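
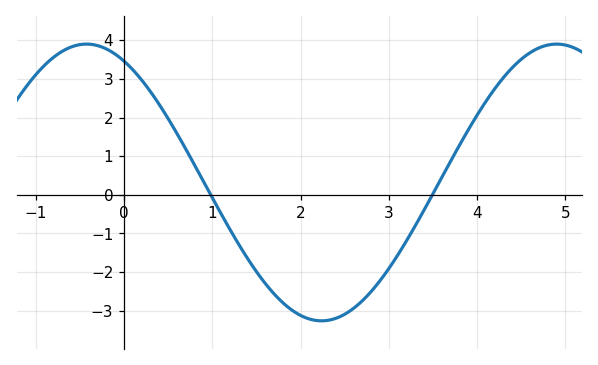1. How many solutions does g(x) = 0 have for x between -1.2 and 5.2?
2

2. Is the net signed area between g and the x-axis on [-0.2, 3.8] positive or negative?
negative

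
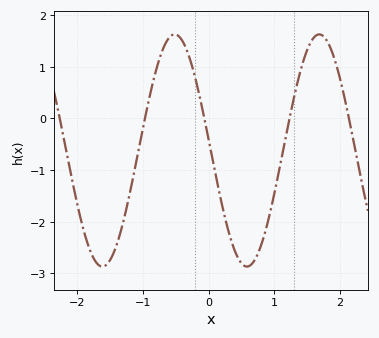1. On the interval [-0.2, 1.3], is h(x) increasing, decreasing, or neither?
neither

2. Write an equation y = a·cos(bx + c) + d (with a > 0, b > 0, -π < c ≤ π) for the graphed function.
y = 2.25cos(2.9x + 1.5) - 0.62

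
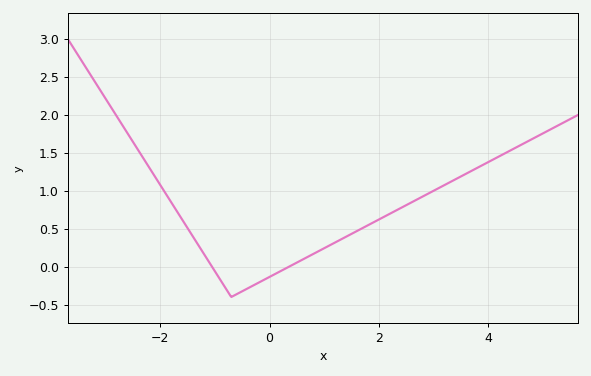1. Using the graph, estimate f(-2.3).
1.4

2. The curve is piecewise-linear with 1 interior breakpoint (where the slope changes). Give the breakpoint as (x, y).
(-0.7, -0.4)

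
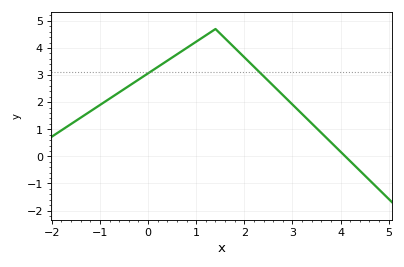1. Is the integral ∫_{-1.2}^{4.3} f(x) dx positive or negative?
positive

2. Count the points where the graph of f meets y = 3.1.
2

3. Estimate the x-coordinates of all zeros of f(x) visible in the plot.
4.1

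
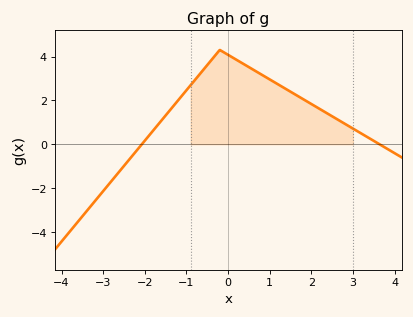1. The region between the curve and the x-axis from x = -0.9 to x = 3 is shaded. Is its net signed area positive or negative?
positive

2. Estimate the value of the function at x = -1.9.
0.4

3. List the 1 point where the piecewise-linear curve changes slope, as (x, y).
(-0.2, 4.3)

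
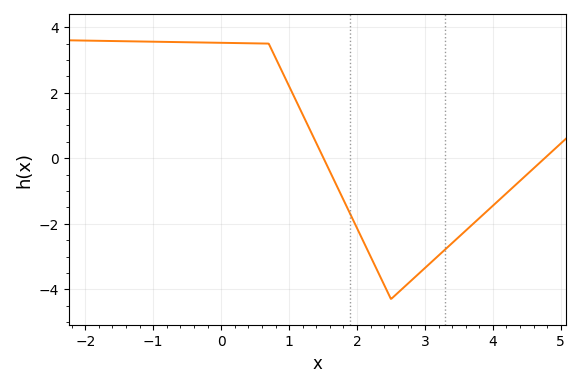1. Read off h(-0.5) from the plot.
3.54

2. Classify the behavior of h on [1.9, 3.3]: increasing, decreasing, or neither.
neither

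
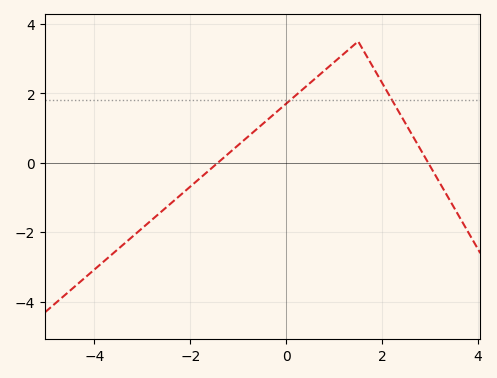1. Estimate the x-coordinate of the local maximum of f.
1.5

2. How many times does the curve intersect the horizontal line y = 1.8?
2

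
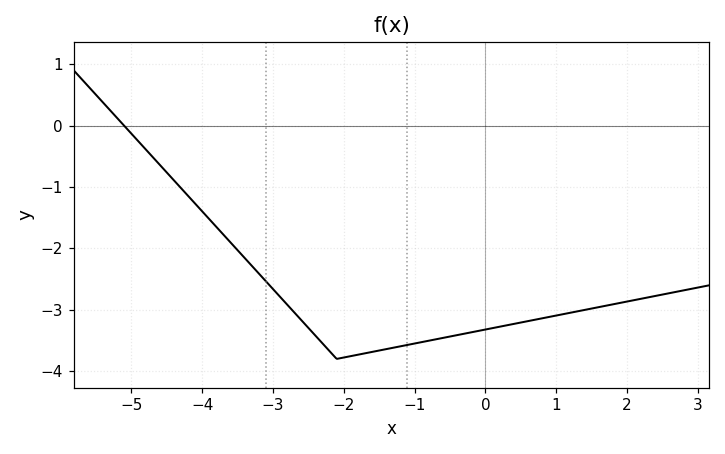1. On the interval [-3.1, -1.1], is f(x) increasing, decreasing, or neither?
neither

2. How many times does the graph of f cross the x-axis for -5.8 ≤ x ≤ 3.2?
1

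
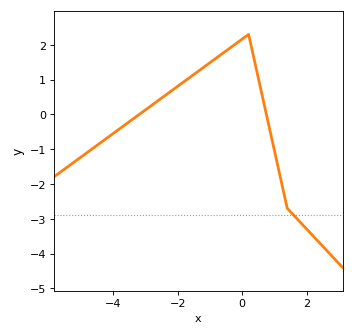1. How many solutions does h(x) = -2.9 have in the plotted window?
1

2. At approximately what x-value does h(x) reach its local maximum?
0.198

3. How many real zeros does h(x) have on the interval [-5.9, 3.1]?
2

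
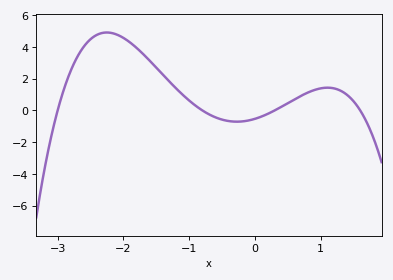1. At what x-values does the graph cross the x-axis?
-3, -0.8, 0.3, 1.6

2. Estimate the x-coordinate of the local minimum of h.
-0.3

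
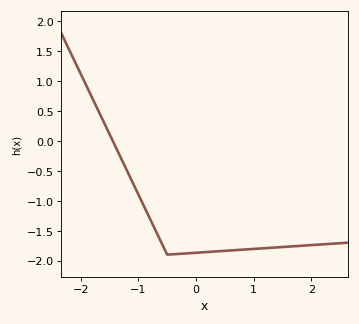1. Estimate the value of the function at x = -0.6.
-1.7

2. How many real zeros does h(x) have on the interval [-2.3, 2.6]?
1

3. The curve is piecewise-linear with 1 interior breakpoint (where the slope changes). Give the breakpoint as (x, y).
(-0.5, -1.9)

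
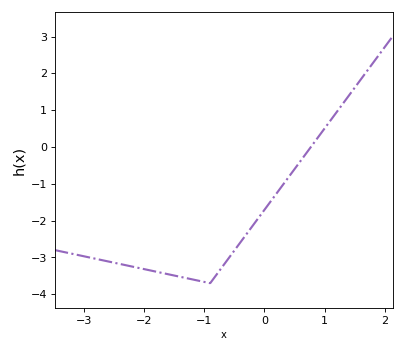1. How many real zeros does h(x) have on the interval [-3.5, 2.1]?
1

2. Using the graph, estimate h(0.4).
-0.826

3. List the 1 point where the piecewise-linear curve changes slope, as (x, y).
(-0.9, -3.7)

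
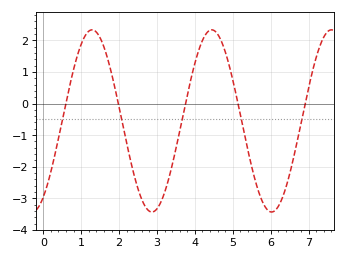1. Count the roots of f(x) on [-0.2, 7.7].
5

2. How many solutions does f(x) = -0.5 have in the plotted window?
5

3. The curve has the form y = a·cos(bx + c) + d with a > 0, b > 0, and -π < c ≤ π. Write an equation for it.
y = 2.88cos(2x - 2.6) - 0.55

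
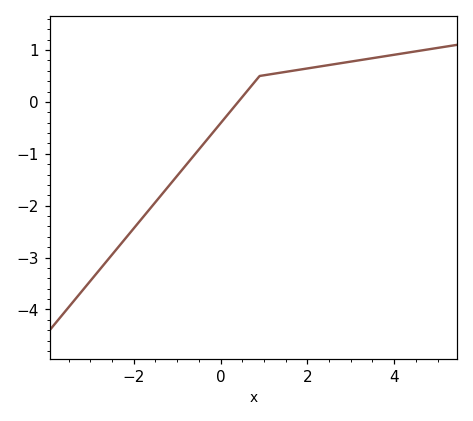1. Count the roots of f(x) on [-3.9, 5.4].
1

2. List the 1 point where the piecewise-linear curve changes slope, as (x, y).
(0.9, 0.5)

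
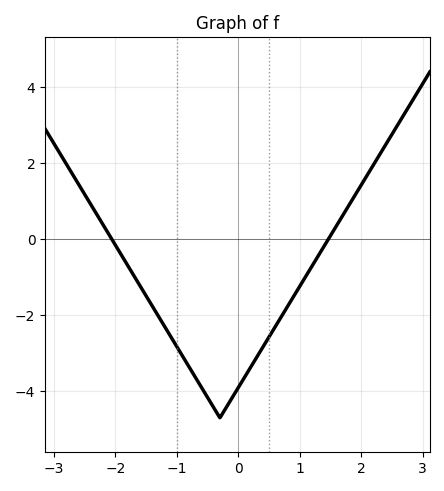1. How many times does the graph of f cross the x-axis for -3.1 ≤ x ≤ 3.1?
2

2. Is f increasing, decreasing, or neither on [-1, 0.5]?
neither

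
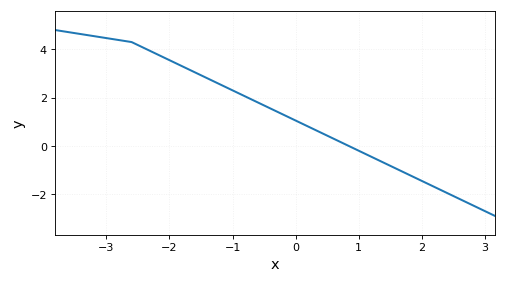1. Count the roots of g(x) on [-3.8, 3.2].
1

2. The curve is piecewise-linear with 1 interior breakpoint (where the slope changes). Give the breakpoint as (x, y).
(-2.6, 4.3)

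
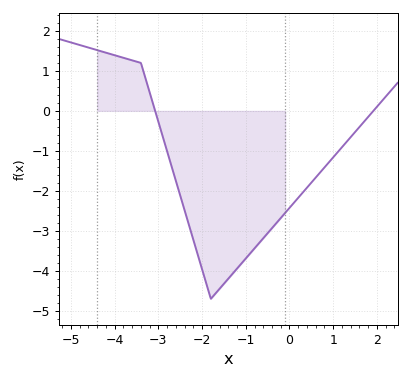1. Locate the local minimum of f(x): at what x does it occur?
-1.8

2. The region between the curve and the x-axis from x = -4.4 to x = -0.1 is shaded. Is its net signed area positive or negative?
negative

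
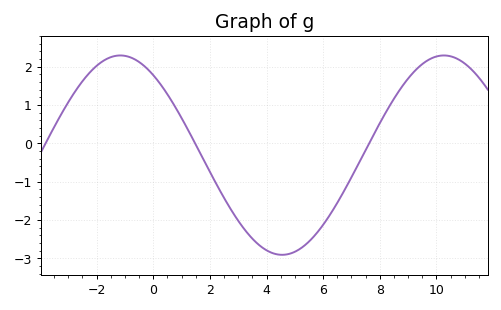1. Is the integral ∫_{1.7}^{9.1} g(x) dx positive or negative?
negative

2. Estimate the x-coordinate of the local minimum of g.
4.6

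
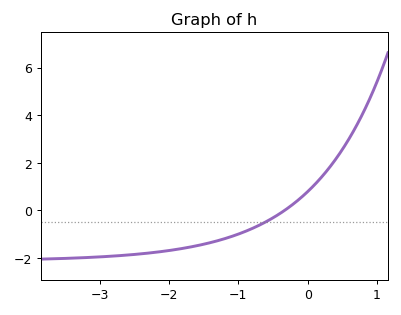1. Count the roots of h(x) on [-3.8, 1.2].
1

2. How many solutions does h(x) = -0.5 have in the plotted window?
1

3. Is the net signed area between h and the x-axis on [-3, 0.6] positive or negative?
negative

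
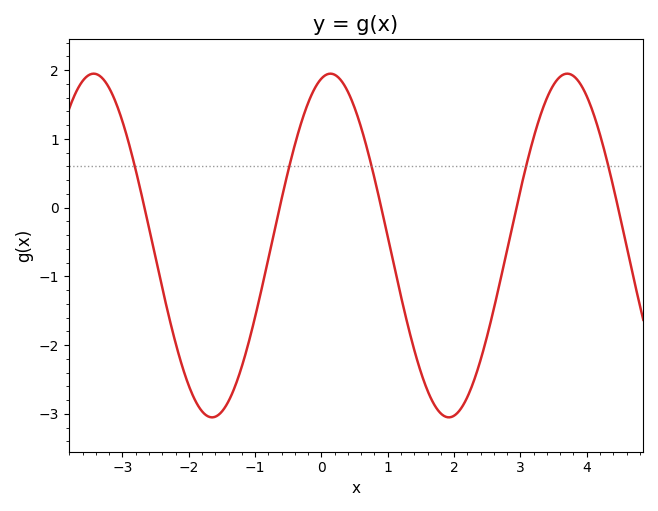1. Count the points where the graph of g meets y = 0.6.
5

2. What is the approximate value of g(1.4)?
-2.07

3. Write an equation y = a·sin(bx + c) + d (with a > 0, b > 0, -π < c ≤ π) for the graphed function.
y = 2.5sin(1.76x + 1.33) - 0.55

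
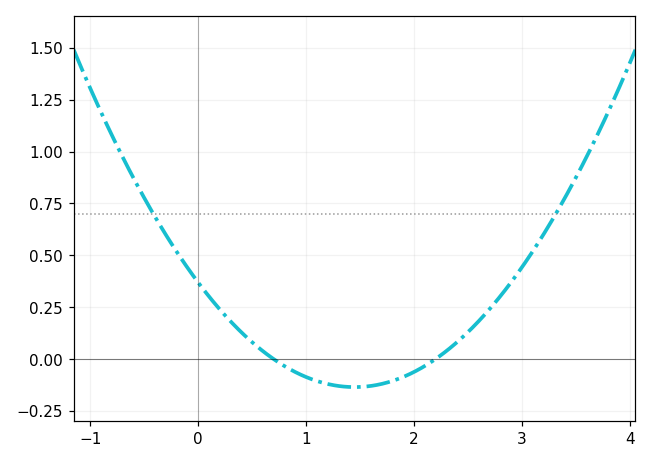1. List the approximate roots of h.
0.7, 2.2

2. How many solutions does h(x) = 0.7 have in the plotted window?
2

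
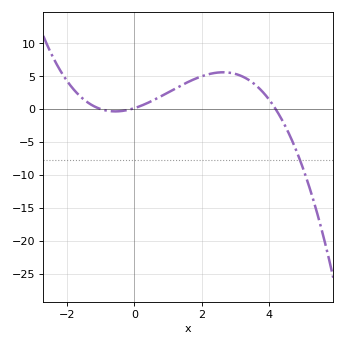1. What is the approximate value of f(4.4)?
-1.5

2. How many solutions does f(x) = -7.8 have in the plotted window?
1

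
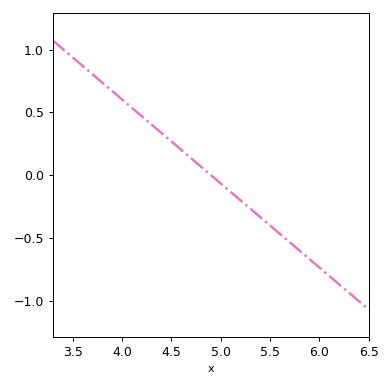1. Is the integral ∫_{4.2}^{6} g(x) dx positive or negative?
negative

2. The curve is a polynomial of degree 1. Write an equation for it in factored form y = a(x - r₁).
y = -0.67(x - 4.9)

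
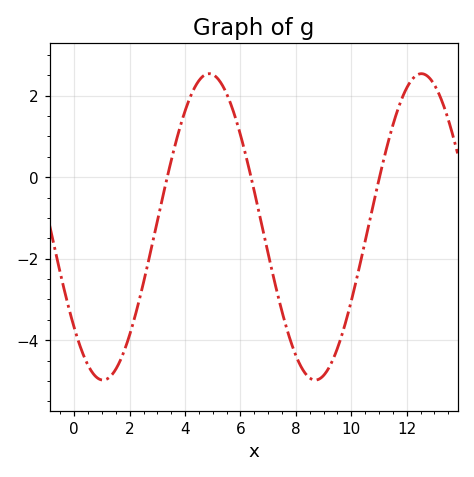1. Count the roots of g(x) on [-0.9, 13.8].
3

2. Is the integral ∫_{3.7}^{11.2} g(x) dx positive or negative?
negative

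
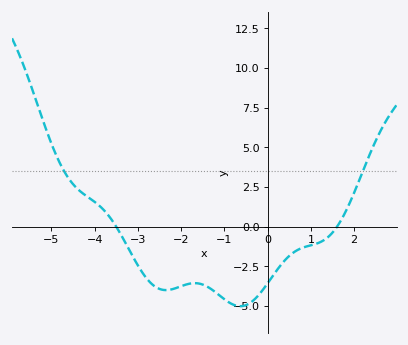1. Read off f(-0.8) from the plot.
-5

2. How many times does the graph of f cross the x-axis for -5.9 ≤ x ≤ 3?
2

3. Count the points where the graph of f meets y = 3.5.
2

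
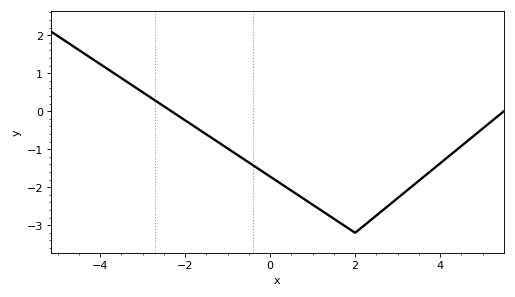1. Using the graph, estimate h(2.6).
-2.7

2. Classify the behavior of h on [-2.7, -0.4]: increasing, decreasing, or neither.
decreasing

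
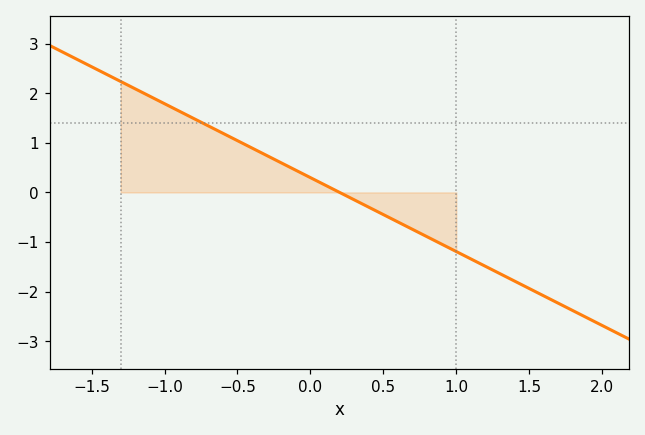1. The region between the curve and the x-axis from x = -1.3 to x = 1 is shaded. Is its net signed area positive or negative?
positive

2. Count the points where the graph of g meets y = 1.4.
1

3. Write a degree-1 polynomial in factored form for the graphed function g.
y = -1.49(x - 0.2)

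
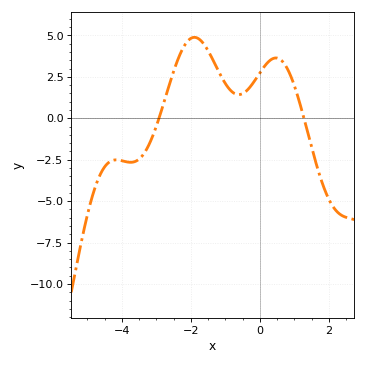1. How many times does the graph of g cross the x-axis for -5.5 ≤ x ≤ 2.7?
2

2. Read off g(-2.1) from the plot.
4.6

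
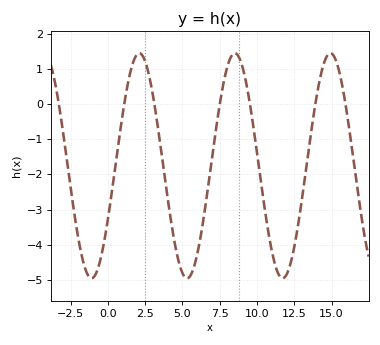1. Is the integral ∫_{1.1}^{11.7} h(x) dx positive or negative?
negative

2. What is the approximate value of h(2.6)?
1.09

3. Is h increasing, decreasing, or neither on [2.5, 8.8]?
neither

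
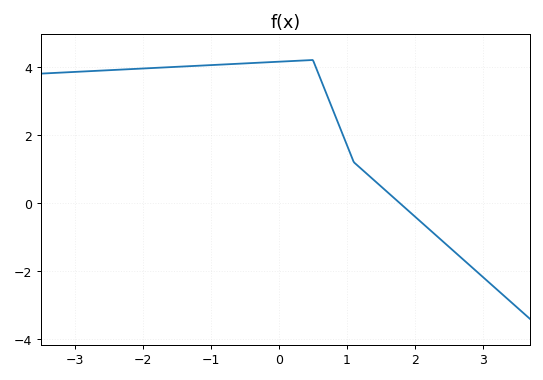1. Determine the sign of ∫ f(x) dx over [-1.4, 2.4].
positive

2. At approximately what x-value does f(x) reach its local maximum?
0.5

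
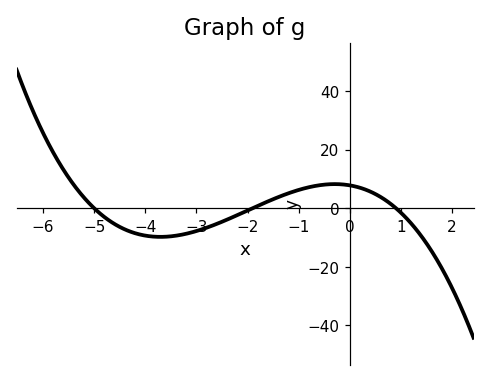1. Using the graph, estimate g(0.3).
6.37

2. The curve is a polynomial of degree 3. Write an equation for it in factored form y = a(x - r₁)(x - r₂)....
y = -0.91(x + 5)(x + 1.9)(x - 0.9)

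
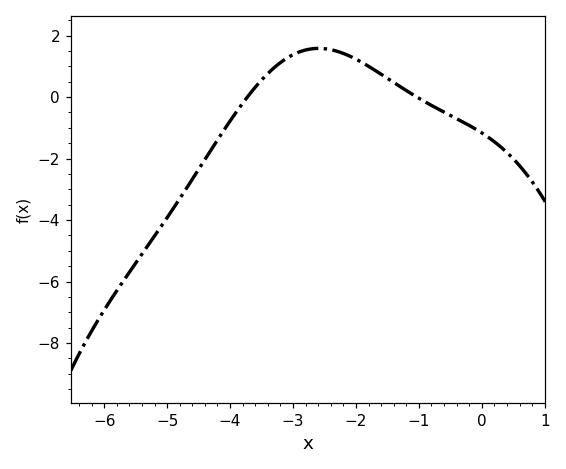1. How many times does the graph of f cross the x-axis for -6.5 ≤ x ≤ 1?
2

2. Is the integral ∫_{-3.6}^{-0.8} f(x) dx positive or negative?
positive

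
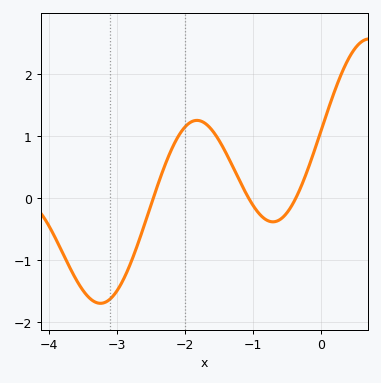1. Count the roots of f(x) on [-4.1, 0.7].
3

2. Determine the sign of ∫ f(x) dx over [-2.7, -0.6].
positive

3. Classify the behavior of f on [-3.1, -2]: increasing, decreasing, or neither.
increasing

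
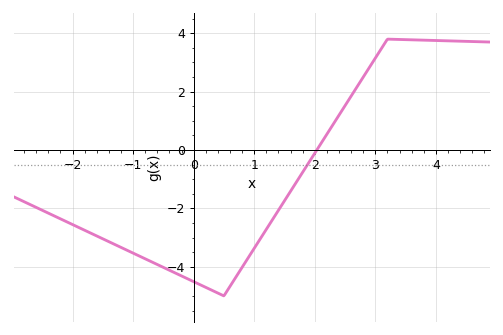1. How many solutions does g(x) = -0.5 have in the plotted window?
1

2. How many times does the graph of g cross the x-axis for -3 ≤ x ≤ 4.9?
1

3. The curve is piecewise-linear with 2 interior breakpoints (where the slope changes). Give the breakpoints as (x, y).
(0.5, -5); (3.2, 3.8)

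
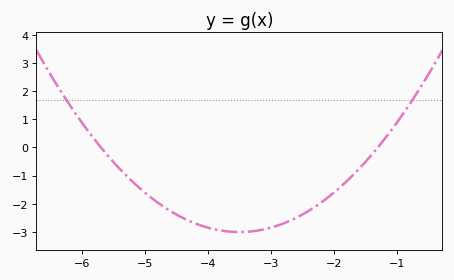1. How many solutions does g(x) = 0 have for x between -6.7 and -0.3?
2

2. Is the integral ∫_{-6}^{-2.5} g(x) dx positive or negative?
negative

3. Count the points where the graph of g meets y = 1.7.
2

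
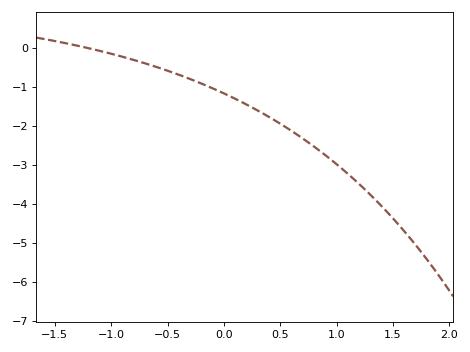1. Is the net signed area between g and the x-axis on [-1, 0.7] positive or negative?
negative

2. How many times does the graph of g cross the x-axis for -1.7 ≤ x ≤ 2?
1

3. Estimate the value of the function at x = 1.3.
-3.8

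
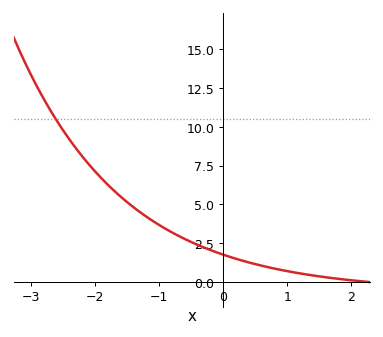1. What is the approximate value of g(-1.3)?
4.6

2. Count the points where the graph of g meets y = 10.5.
1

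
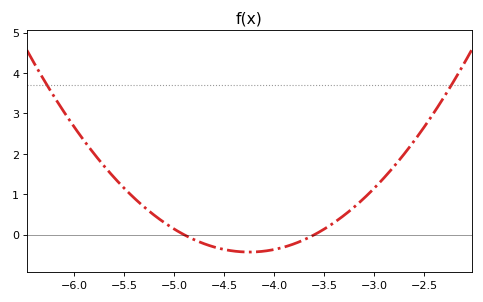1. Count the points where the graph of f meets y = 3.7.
2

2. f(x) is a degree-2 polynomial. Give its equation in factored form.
y = 1.01(x + 4.9)(x + 3.6)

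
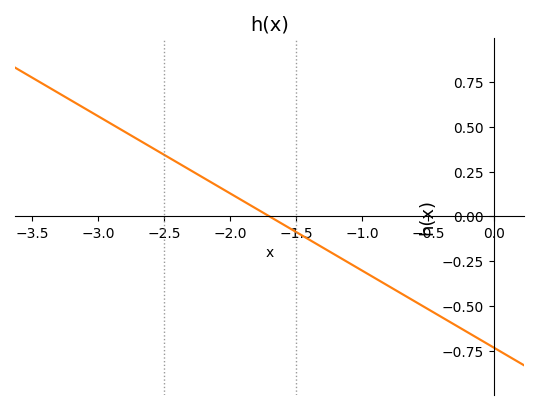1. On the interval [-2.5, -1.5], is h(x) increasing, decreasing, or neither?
decreasing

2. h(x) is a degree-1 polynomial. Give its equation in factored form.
y = -0.43(x + 1.7)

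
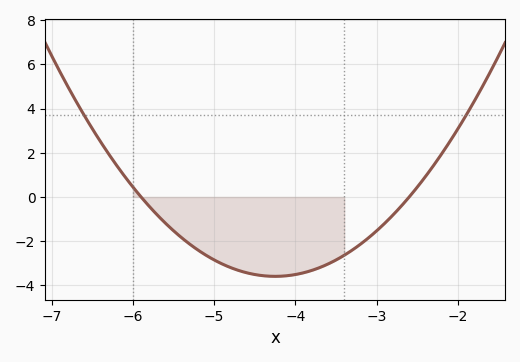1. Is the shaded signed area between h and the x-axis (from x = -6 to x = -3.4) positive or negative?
negative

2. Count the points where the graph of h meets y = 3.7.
2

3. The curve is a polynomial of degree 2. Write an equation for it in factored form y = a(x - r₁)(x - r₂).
y = 1.32(x + 5.9)(x + 2.6)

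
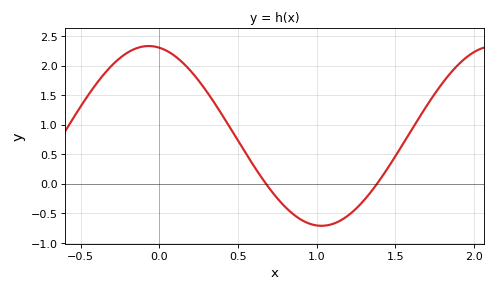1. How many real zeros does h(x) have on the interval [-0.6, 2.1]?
2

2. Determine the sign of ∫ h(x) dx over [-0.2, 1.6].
positive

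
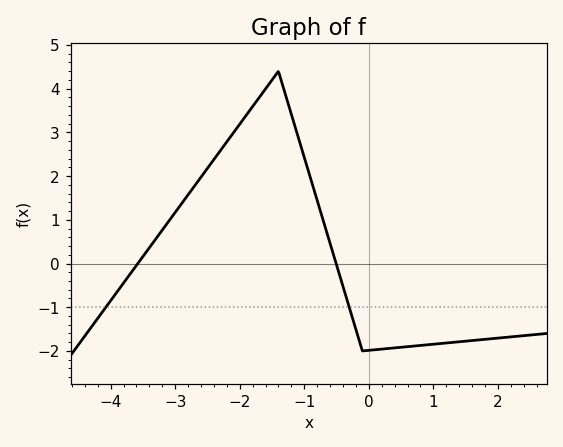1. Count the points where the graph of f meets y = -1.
2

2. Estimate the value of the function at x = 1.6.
-1.8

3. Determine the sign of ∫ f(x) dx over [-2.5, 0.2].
positive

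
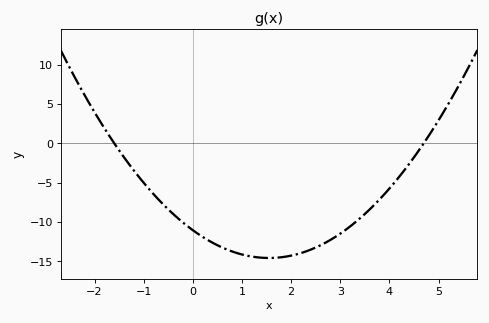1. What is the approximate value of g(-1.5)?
-0.911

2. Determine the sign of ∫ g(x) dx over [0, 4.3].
negative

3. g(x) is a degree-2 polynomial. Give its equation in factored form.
y = 1.47(x + 1.6)(x - 4.7)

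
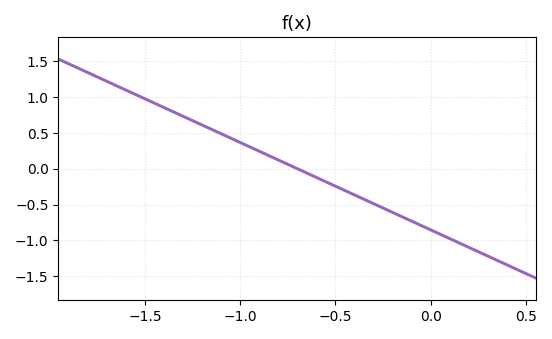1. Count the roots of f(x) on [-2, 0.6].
1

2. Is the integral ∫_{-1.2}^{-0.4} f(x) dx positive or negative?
positive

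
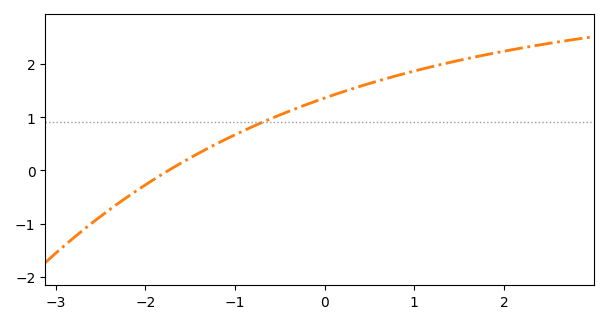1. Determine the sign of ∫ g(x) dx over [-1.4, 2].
positive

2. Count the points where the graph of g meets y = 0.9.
1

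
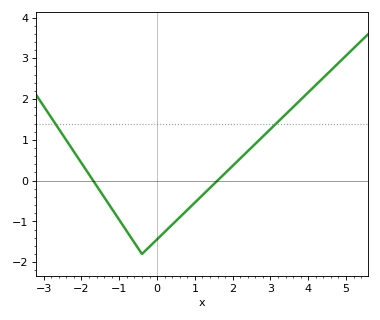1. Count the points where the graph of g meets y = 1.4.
2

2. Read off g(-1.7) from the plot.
0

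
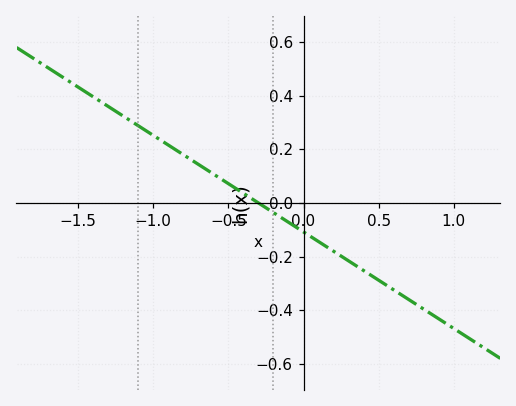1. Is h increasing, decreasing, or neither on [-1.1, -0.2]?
decreasing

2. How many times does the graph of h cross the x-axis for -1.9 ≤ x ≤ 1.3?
1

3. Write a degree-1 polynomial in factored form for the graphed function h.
y = -0.36(x + 0.3)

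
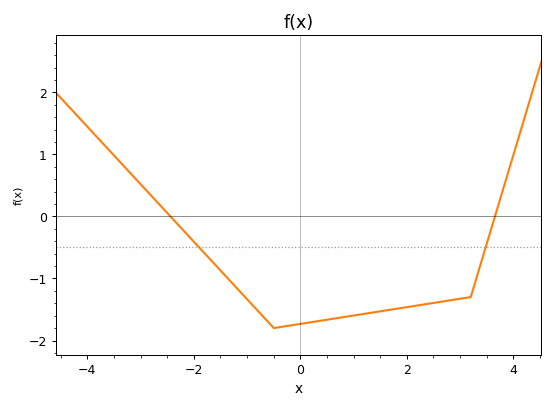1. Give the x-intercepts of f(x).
-2.4, 3.6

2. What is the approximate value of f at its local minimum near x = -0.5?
-1.8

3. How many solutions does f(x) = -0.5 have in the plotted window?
2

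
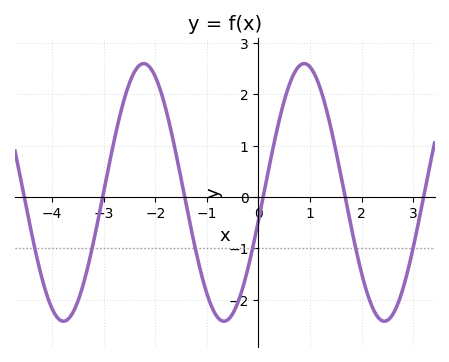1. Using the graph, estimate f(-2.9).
0.6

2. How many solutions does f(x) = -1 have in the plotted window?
6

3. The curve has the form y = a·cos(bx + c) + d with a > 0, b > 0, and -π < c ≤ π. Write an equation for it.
y = 2.51cos(2x - 1.8) + 0.09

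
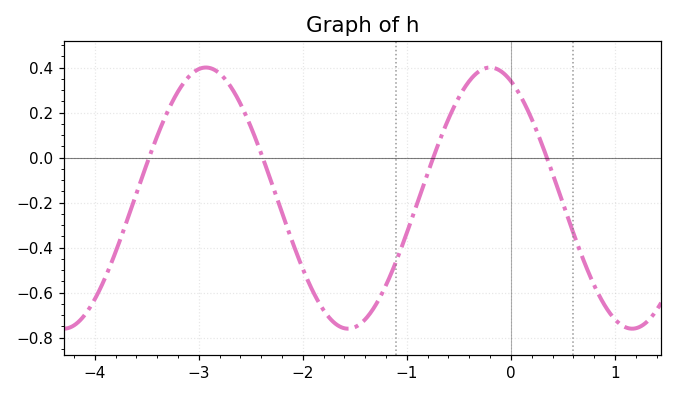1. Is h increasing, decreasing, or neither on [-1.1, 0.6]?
neither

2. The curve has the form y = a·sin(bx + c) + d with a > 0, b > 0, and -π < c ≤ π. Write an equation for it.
y = 0.58sin(2.3x + 2.03) - 0.18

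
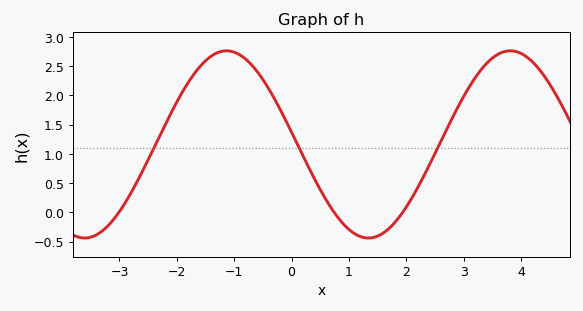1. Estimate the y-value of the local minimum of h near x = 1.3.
-0.44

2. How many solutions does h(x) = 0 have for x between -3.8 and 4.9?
3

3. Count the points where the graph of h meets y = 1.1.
3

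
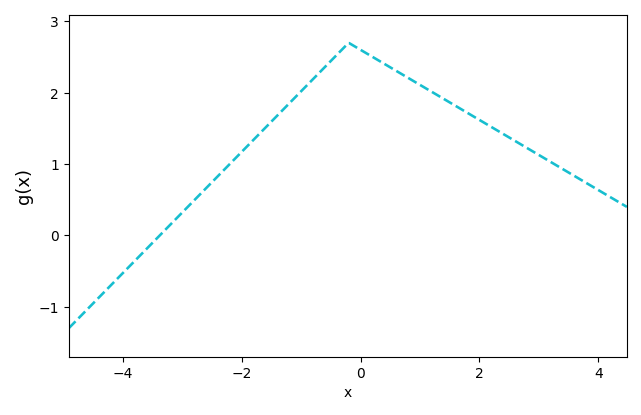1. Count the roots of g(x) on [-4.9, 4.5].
1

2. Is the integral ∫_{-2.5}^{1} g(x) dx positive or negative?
positive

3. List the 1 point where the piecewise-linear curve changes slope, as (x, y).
(-0.2, 2.7)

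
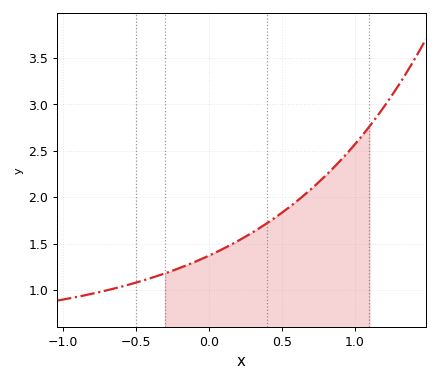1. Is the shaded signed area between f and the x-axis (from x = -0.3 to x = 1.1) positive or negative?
positive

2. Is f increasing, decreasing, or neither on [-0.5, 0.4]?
increasing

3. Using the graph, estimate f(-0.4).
1.15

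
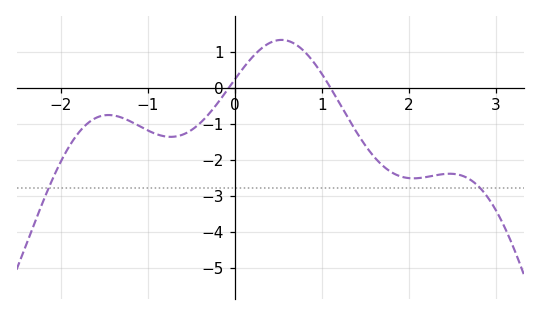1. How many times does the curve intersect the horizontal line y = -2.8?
2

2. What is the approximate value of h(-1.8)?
-1.3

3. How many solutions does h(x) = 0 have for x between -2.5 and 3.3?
2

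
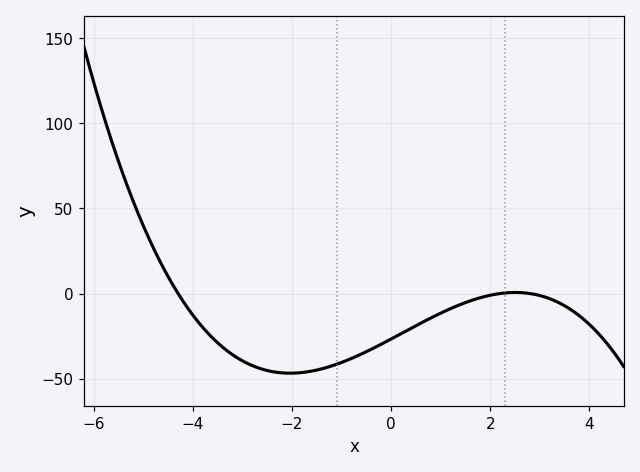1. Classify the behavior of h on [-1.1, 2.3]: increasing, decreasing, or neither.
increasing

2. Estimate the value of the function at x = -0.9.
-40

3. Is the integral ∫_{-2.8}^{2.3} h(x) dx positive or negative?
negative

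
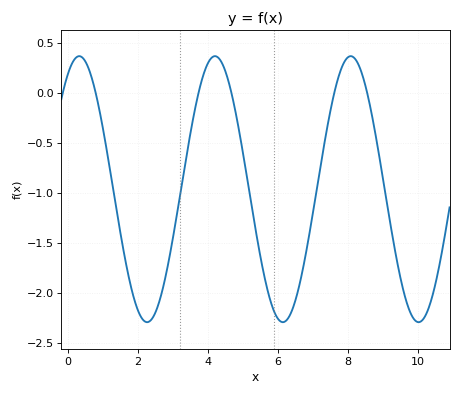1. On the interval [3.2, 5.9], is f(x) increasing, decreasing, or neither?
neither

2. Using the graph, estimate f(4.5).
0.2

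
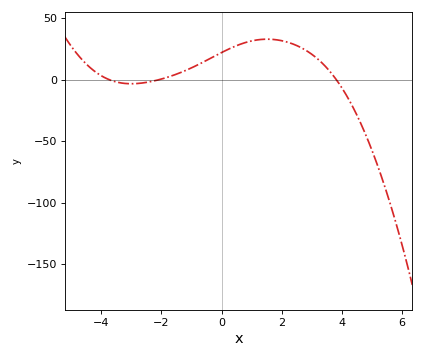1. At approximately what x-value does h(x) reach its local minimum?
-3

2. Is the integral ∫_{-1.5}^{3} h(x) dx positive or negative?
positive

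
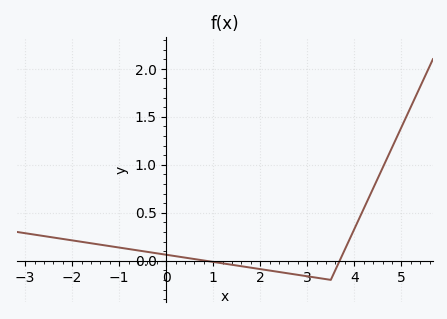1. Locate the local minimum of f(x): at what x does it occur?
3.5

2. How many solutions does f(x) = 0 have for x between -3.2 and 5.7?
2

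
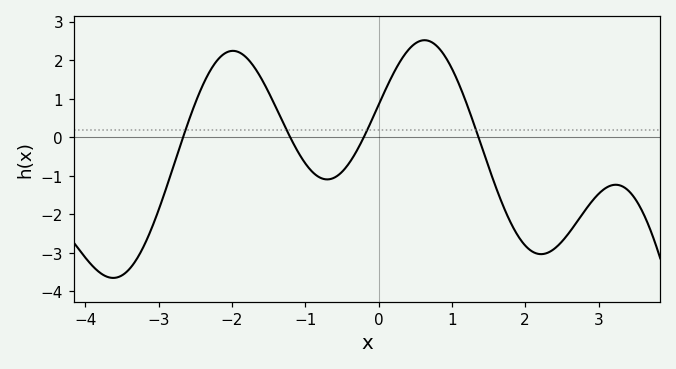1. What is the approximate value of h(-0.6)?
-1.04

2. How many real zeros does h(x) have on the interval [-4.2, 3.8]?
4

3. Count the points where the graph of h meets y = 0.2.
4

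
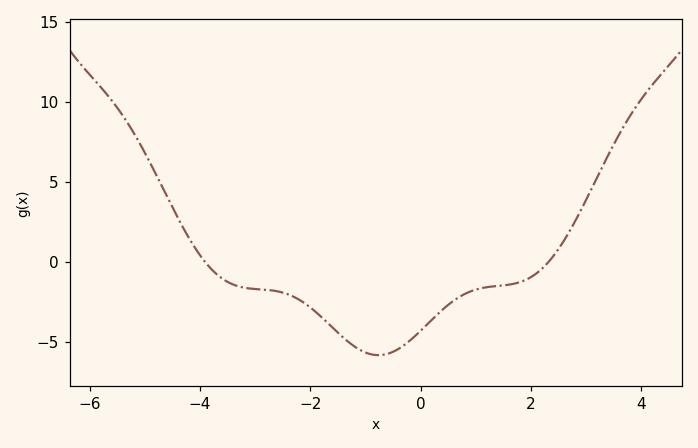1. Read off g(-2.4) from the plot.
-2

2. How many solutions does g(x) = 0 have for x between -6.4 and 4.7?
2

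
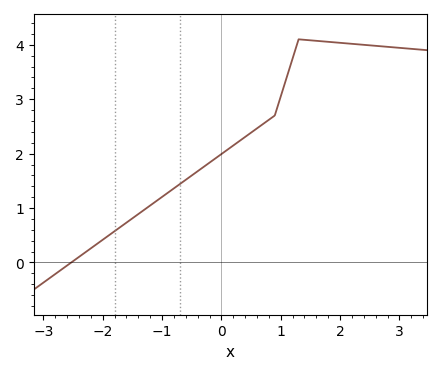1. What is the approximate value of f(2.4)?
4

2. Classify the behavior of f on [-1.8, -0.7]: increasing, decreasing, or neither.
increasing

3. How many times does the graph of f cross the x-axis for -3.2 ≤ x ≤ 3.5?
1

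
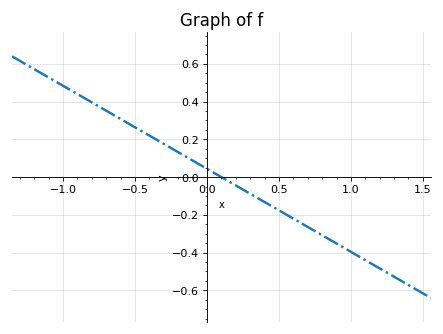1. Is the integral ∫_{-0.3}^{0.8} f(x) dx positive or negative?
negative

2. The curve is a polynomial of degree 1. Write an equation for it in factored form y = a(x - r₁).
y = -0.44(x - 0.1)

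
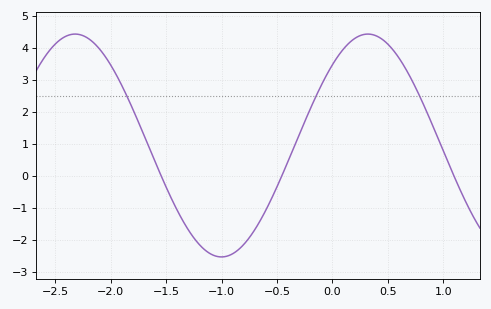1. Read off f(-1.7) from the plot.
1.27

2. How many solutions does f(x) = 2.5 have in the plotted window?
3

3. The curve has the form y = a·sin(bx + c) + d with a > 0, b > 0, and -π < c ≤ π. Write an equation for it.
y = 3.49sin(2.38x + 0.812) + 0.95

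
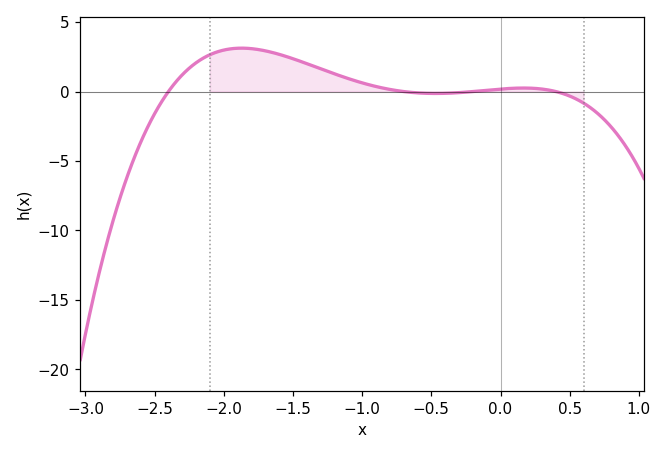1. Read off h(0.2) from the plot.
0.249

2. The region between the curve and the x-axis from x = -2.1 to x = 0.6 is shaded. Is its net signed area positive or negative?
positive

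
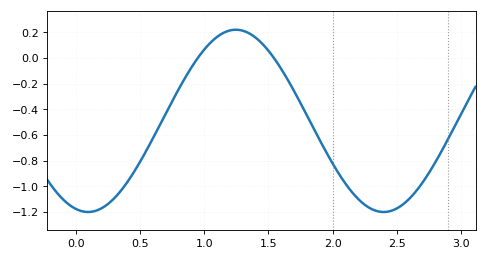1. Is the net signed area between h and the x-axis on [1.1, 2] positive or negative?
negative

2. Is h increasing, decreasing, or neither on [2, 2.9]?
neither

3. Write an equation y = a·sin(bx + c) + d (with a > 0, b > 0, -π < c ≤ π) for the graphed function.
y = 0.71sin(2.73x - 1.83) - 0.49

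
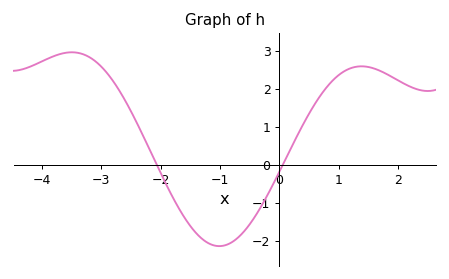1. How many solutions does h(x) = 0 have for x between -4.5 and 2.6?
2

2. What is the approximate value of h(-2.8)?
2.2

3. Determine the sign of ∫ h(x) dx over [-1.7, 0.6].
negative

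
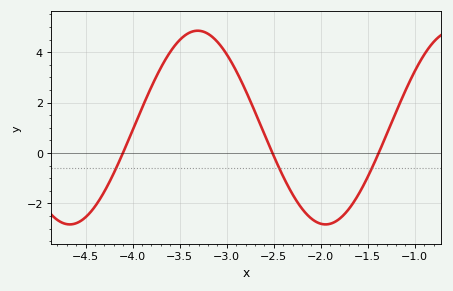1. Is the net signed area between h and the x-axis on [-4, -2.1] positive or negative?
positive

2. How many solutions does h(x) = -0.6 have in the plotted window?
3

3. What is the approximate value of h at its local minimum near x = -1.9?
-2.83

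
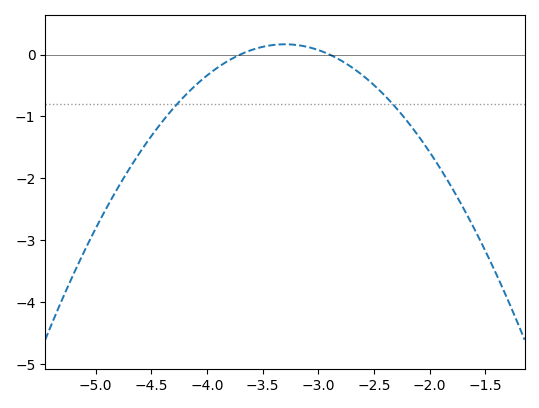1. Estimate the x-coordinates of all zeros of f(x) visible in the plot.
-3.7, -2.9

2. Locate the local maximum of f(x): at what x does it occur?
-3.3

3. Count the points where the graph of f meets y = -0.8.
2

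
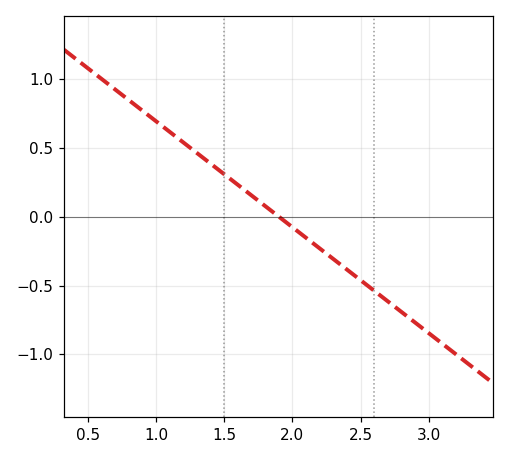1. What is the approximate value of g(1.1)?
0.6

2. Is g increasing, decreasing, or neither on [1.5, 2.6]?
decreasing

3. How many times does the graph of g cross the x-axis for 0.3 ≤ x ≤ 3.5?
1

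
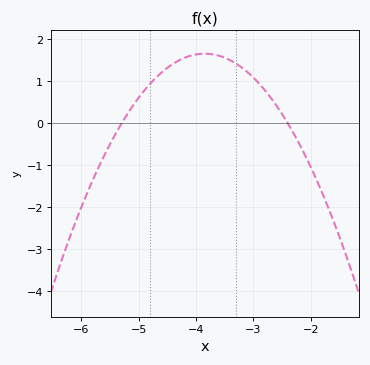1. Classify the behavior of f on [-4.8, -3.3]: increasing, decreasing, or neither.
neither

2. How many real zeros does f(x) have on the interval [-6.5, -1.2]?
2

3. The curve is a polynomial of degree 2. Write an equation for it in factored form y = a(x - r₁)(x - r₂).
y = -0.79(x + 5.3)(x + 2.4)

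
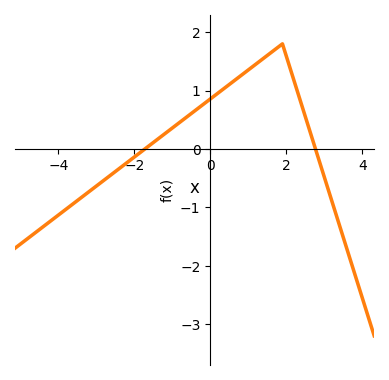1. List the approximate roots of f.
-1.8, 2.8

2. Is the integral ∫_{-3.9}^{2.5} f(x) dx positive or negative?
positive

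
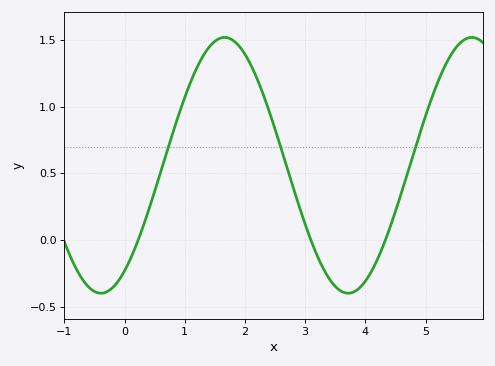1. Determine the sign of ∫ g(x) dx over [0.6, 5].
positive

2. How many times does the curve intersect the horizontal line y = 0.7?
3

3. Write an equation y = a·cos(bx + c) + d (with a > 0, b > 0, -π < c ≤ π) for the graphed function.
y = 0.96cos(1.5x - 2.5) + 0.56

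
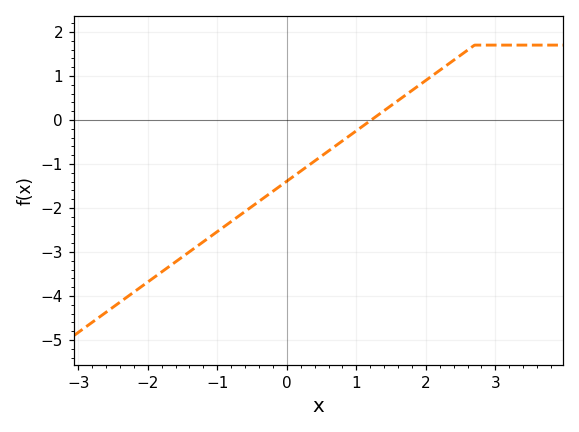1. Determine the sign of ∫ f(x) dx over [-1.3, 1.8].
negative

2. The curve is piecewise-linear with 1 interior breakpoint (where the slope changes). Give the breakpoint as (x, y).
(2.7, 1.7)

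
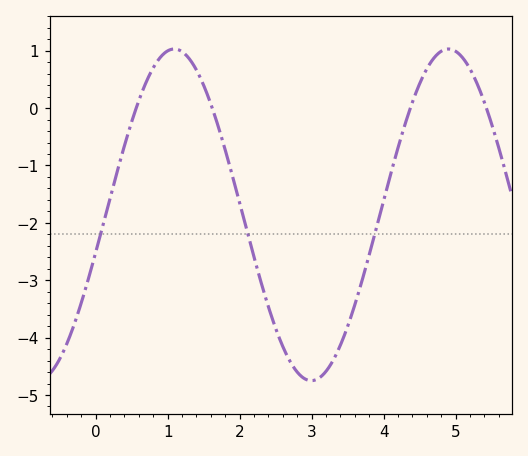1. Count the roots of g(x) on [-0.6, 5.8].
4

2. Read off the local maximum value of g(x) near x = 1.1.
1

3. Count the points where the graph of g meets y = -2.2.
3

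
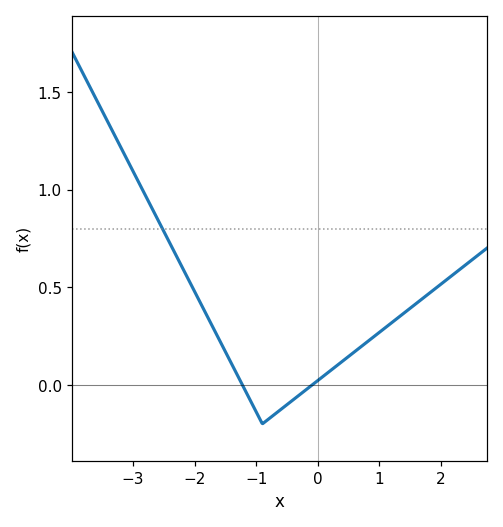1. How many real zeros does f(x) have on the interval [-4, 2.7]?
2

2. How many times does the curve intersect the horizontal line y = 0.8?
1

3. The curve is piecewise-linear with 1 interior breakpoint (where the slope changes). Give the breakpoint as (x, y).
(-0.9, -0.2)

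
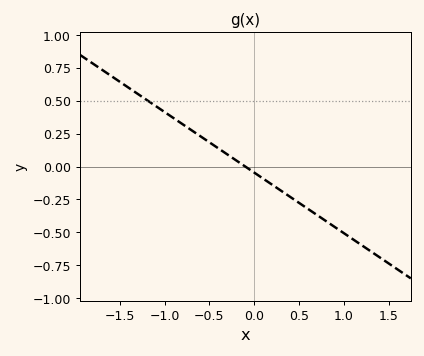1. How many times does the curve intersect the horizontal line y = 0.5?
1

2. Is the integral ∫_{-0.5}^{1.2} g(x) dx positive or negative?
negative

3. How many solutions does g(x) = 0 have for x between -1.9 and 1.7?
1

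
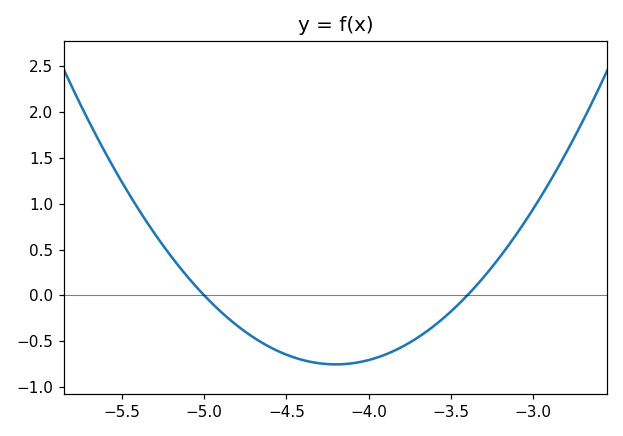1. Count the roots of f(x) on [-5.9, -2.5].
2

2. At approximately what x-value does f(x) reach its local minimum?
-4.2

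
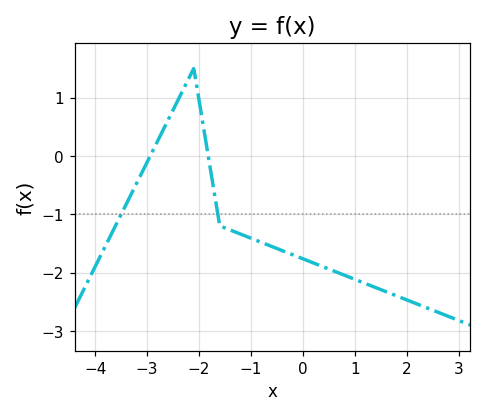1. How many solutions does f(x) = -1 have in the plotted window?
2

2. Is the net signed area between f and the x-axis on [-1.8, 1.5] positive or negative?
negative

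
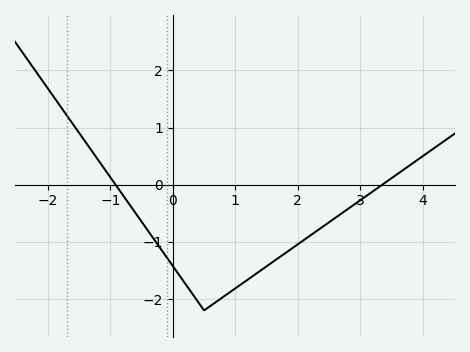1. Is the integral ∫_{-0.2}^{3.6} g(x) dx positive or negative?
negative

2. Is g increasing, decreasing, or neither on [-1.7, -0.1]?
decreasing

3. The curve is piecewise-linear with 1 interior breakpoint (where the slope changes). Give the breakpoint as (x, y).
(0.5, -2.2)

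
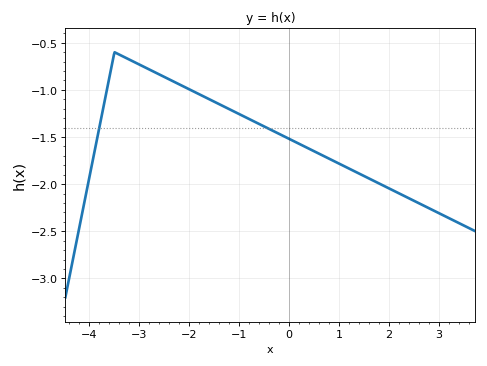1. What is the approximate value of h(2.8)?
-2.25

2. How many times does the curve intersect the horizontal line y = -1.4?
2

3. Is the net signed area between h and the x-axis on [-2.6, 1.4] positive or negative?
negative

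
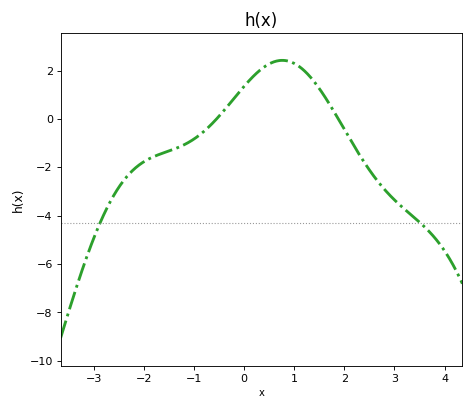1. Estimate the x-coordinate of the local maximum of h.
0.8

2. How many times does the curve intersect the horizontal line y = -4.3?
2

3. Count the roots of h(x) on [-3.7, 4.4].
2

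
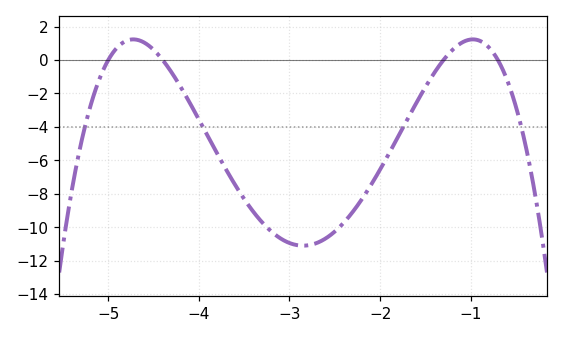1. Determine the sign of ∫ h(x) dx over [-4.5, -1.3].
negative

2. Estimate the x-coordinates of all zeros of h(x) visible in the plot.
-5, -4.4, -1.3, -0.7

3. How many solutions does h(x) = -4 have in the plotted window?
4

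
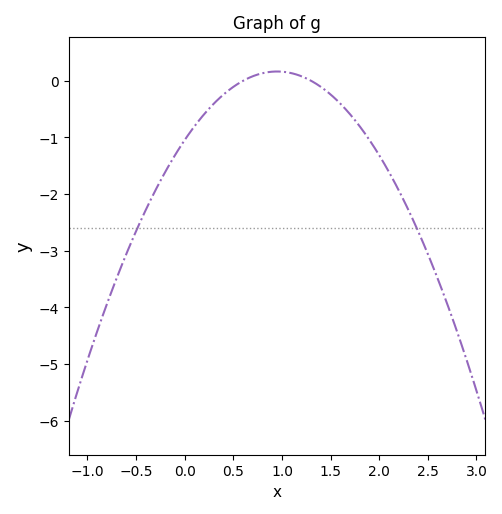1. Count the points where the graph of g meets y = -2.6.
2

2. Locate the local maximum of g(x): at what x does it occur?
0.95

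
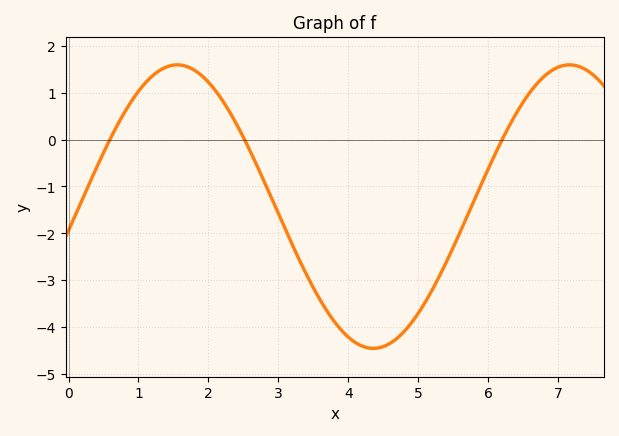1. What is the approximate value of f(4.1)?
-4.3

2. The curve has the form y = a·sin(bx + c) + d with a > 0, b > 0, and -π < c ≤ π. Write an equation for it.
y = 3.03sin(1.1x - 0.17) - 1.43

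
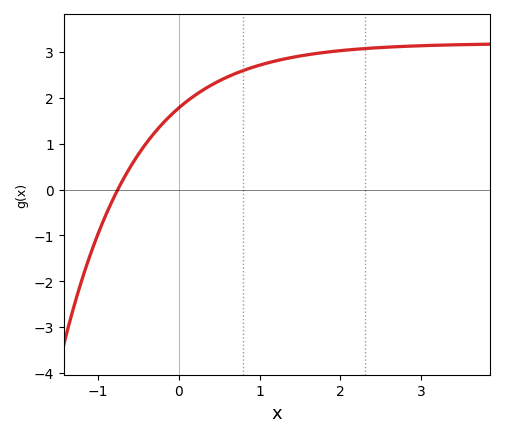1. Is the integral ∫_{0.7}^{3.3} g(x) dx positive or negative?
positive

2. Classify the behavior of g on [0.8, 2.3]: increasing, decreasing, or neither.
increasing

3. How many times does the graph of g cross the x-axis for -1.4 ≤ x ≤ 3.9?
1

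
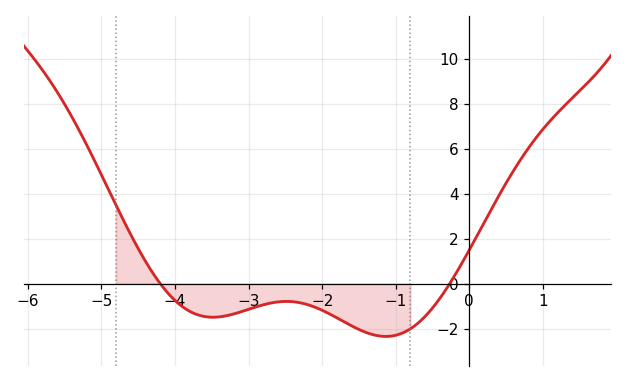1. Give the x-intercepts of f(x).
-4.2, -0.266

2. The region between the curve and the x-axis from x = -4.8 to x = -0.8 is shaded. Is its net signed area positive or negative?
negative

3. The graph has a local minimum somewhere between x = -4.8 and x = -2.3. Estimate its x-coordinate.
-3.48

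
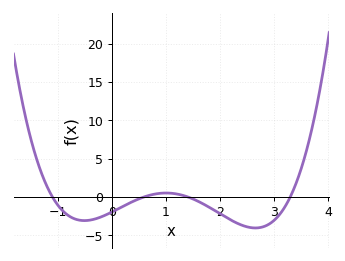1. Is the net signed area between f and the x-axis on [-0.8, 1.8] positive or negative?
negative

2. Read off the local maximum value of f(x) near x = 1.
0.5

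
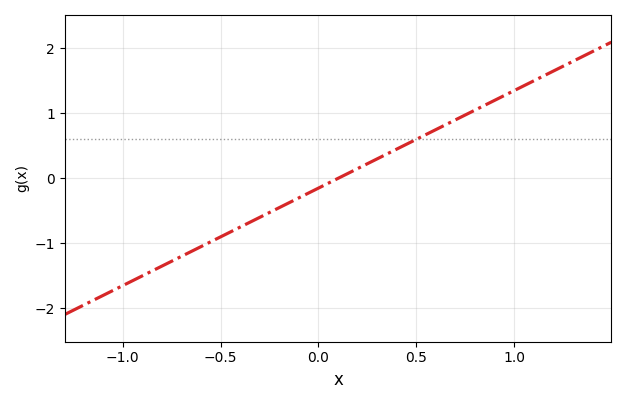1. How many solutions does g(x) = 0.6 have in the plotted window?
1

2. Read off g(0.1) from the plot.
0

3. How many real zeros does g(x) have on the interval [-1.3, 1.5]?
1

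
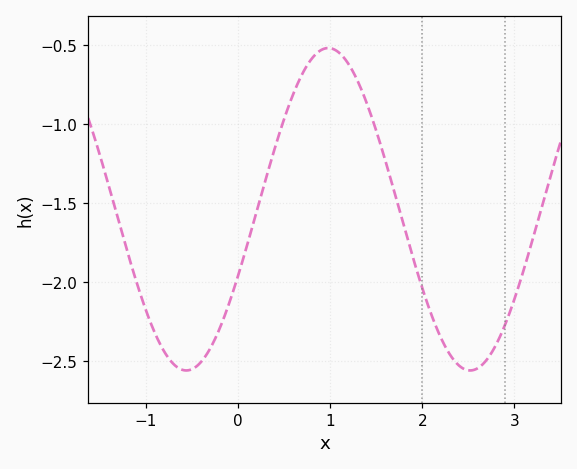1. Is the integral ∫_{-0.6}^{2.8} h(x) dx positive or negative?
negative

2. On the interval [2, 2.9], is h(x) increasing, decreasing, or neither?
neither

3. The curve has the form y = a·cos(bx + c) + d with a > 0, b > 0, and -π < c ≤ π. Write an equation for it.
y = 1.02cos(2x - 2) - 1.54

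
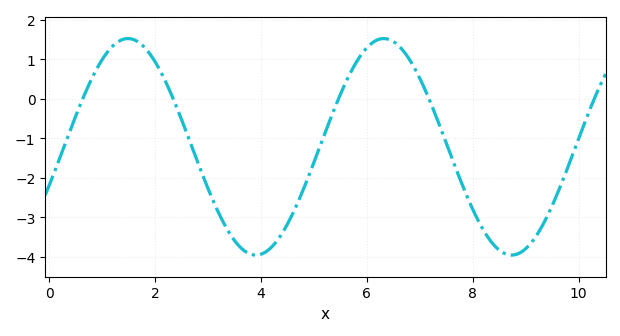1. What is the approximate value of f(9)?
-3.8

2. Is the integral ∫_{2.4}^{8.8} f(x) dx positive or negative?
negative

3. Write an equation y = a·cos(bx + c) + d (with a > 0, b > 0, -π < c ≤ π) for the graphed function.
y = 2.74cos(1.3x - 1.9) - 1.22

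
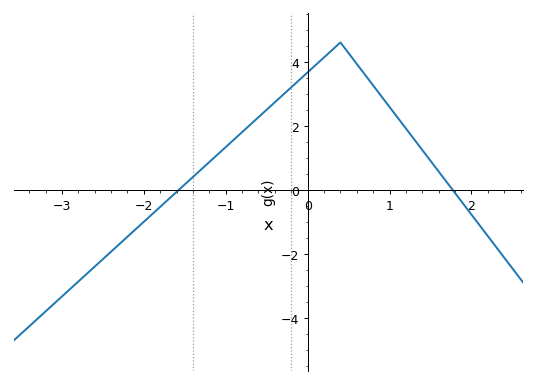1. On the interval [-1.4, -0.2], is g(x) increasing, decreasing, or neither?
increasing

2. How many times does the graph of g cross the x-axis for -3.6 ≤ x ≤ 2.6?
2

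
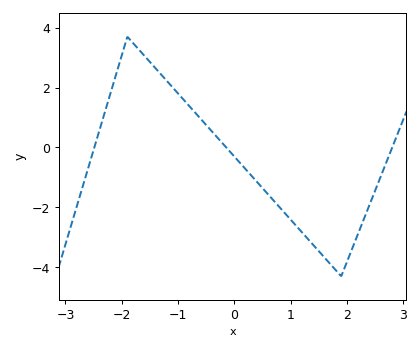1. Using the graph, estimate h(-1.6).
3.07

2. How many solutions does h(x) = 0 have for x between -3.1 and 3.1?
3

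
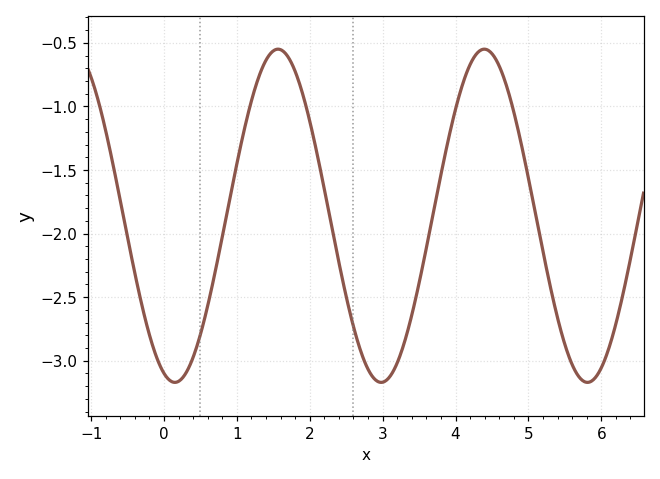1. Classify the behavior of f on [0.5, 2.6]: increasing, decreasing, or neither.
neither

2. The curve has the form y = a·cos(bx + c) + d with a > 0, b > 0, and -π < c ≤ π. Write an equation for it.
y = 1.31cos(2.2x + 2.8) - 1.86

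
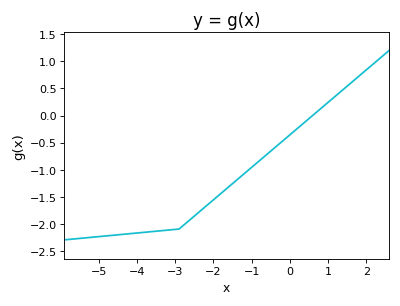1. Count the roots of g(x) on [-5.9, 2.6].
1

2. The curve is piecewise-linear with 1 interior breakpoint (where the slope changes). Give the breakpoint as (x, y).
(-2.9, -2.1)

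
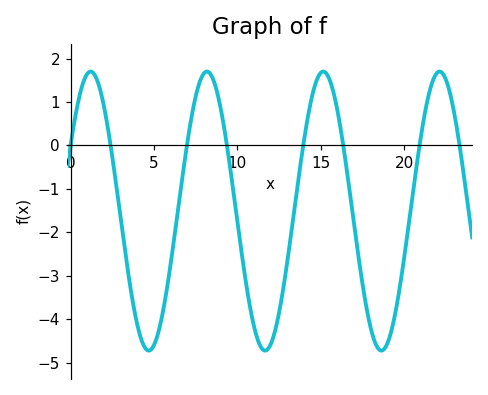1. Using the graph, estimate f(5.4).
-4.07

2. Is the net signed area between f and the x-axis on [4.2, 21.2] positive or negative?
negative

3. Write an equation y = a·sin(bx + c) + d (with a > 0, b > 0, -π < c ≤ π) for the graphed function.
y = 3.21sin(0.9x + 0.502) - 1.51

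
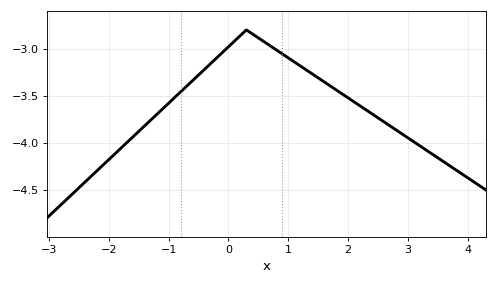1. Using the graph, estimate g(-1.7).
-4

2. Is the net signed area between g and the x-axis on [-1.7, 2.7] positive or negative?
negative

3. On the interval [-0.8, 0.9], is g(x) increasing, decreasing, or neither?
neither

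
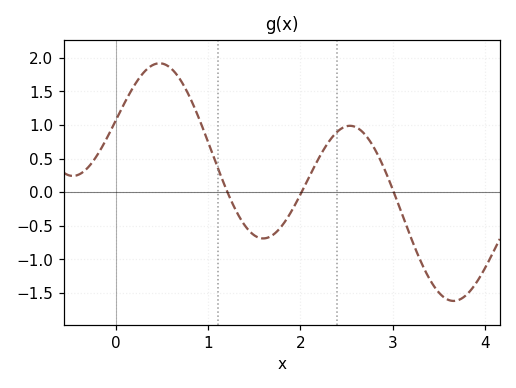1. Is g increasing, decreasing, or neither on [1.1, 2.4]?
neither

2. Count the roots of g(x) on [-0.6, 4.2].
3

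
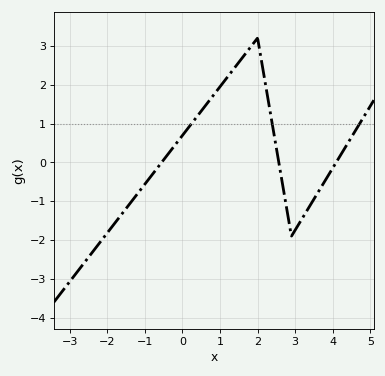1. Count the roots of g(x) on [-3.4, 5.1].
3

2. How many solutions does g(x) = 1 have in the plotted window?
3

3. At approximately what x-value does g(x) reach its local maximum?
2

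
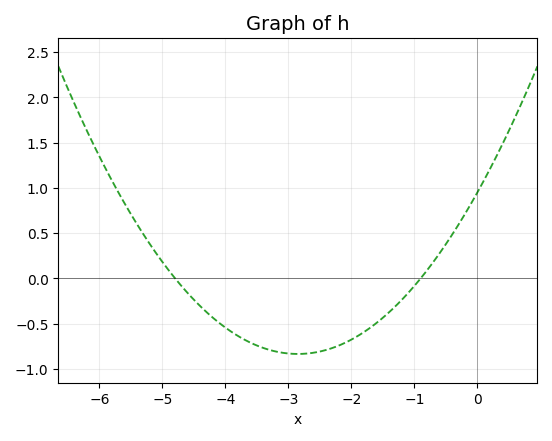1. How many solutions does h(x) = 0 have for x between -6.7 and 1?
2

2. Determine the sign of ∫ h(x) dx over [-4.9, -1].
negative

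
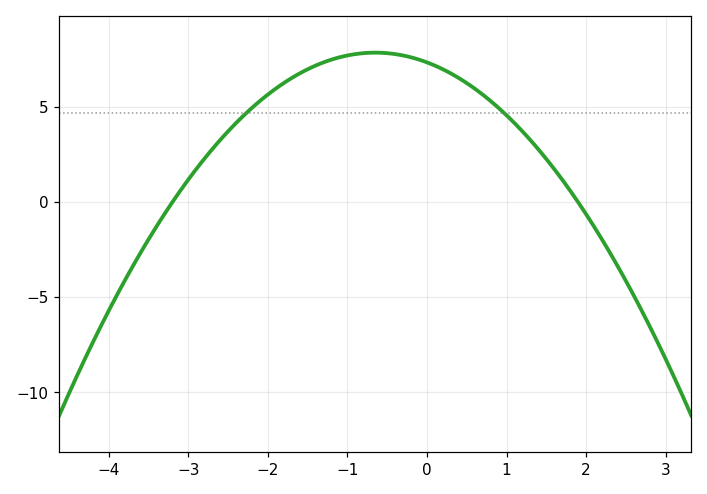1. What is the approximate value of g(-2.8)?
2.27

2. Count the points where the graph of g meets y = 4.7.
2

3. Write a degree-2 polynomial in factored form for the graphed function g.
y = -1.21(x + 3.2)(x - 1.9)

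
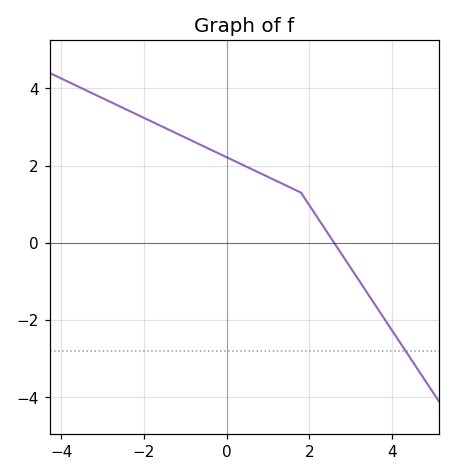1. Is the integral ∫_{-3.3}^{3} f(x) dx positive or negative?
positive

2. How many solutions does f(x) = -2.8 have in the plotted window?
1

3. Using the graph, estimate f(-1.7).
3.08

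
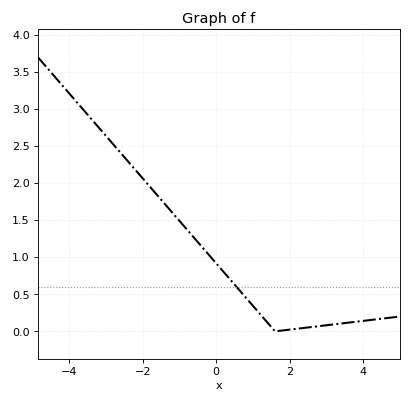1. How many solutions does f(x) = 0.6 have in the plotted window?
1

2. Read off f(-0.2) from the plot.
1.03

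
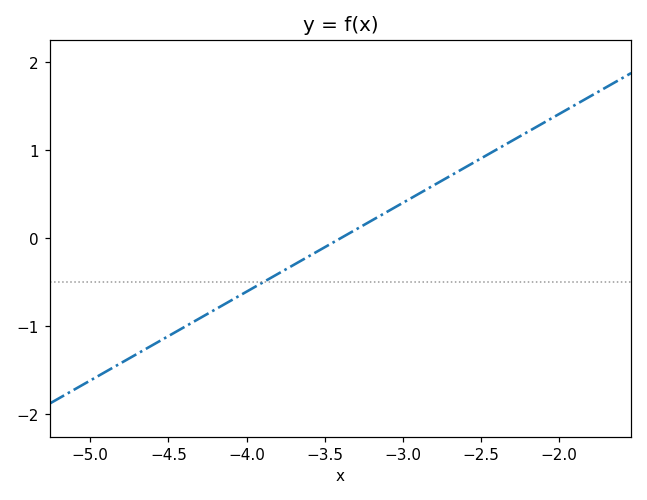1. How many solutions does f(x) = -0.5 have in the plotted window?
1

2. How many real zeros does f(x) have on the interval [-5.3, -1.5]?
1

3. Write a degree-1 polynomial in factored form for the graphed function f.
y = 1.01(x + 3.4)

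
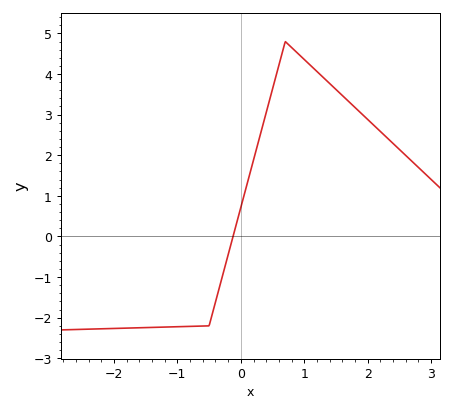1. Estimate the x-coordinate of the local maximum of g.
0.702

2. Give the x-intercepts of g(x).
-0.123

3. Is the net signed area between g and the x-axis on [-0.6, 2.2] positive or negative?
positive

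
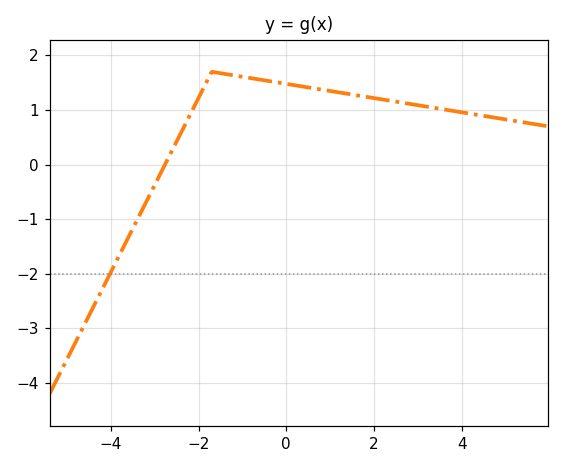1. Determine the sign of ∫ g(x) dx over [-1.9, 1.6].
positive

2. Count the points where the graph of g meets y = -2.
1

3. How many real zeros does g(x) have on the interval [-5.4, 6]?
1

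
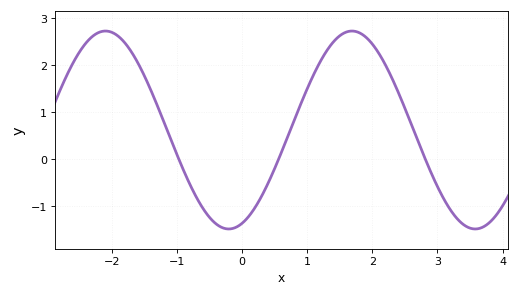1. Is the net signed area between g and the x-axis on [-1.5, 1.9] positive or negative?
positive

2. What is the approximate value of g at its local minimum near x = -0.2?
-1.49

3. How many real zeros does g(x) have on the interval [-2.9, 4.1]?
3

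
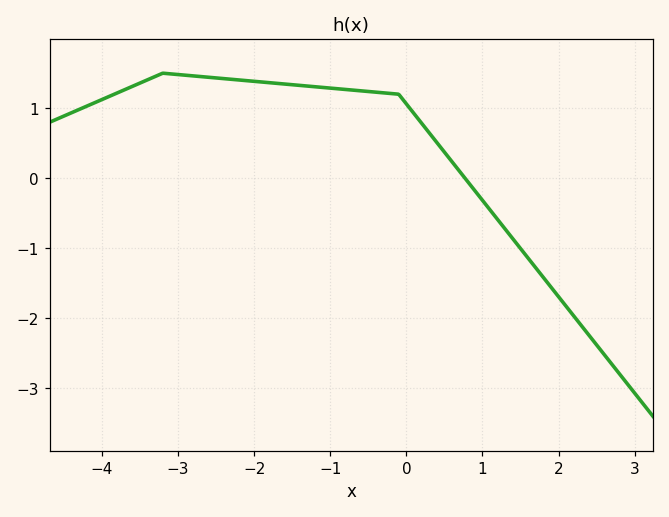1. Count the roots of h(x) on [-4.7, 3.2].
1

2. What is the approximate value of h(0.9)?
-0.2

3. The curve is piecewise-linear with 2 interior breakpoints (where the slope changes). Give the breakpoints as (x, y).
(-3.2, 1.5); (-0.1, 1.2)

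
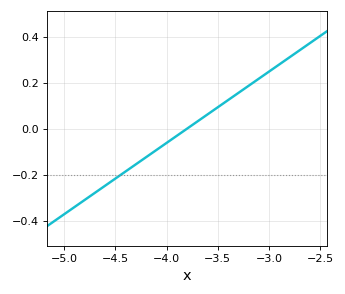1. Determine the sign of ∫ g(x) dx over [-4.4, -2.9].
positive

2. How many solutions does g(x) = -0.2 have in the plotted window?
1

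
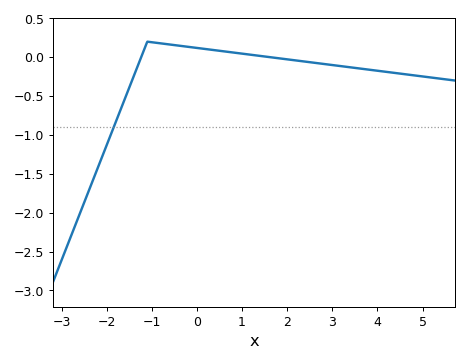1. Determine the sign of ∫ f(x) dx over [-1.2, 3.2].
positive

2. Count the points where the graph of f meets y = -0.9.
1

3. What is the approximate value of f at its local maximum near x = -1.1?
0.2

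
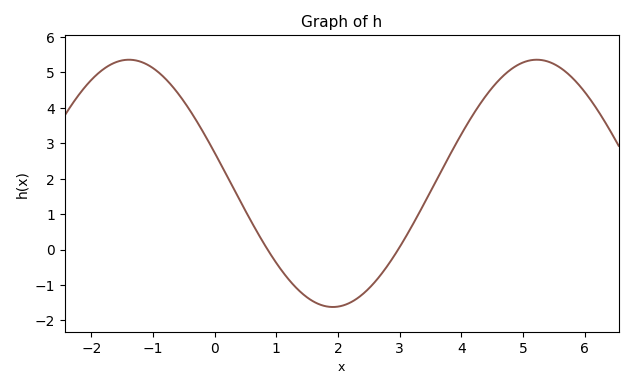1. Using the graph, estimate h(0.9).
-0.1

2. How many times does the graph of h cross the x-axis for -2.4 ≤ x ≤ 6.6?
2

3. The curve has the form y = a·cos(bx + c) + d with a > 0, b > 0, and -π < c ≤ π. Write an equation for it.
y = 3.49cos(0.95x + 1.3) + 1.87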